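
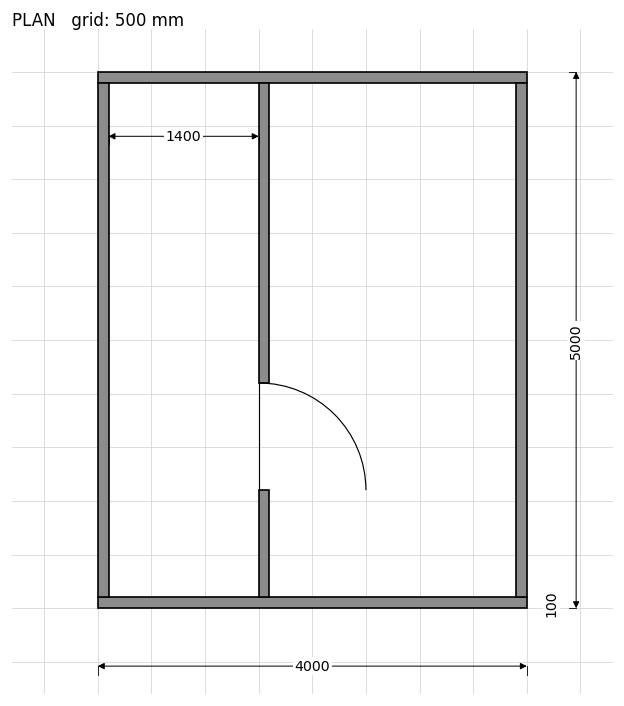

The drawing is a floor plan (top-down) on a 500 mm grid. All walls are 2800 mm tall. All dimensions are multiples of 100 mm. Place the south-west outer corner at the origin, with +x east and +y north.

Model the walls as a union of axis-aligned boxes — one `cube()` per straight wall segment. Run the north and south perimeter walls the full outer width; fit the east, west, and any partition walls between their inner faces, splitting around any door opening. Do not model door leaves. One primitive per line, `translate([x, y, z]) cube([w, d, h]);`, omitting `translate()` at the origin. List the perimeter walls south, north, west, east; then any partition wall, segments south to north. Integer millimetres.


cube([4000, 100, 2800]);
translate([0, 4900, 0]) cube([4000, 100, 2800]);
translate([0, 100, 0]) cube([100, 4800, 2800]);
translate([3900, 100, 0]) cube([100, 4800, 2800]);
translate([1500, 100, 0]) cube([100, 1000, 2800]);
translate([1500, 2100, 0]) cube([100, 2800, 2800]);


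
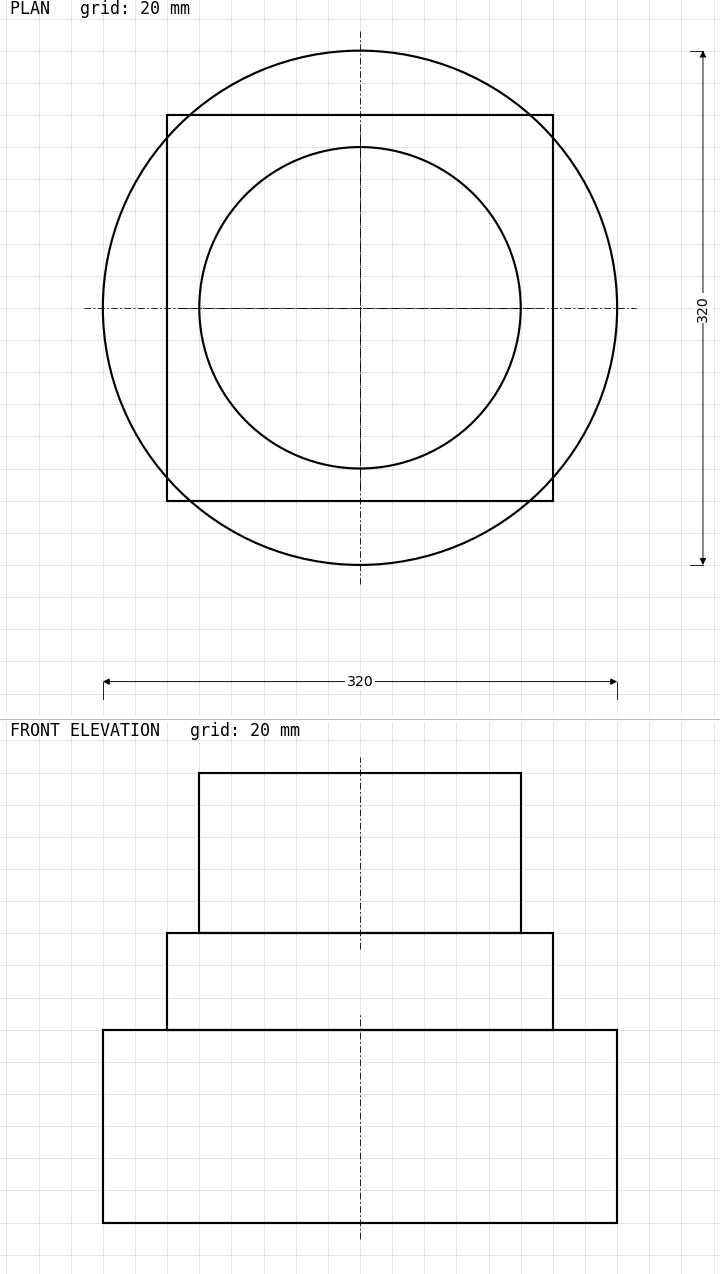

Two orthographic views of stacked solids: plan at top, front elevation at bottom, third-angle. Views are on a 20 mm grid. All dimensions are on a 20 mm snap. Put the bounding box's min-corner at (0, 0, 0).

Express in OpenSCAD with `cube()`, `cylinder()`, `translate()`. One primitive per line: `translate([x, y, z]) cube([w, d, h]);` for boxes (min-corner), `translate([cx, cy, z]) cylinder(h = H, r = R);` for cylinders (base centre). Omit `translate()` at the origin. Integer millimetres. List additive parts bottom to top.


translate([160, 160, 0]) cylinder(h = 120, r = 160);
translate([40, 40, 120]) cube([240, 240, 60]);
translate([160, 160, 180]) cylinder(h = 100, r = 100);


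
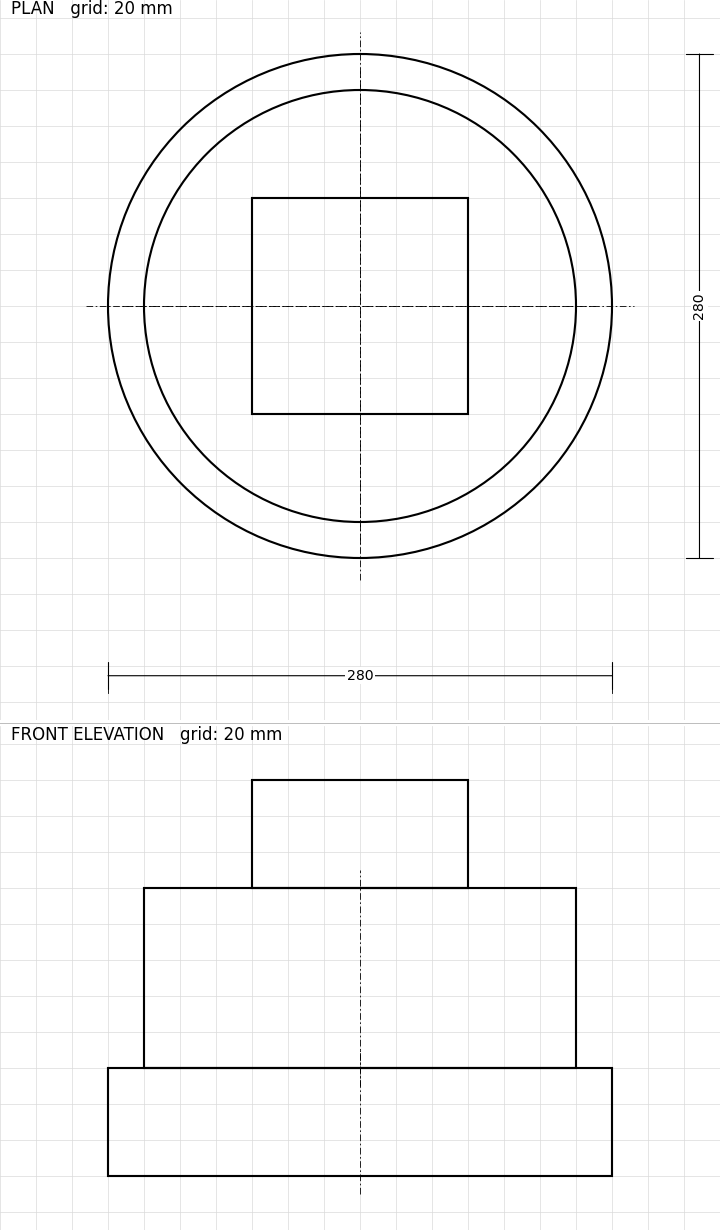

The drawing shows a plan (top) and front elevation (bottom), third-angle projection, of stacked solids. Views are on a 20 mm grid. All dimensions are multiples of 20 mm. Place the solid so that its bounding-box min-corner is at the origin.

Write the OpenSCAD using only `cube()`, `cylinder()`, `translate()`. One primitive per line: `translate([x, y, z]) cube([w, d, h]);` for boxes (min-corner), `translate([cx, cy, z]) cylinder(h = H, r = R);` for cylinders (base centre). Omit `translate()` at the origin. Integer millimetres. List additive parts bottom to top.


translate([140, 140, 0]) cylinder(h = 60, r = 140);
translate([140, 140, 60]) cylinder(h = 100, r = 120);
translate([80, 80, 160]) cube([120, 120, 60]);


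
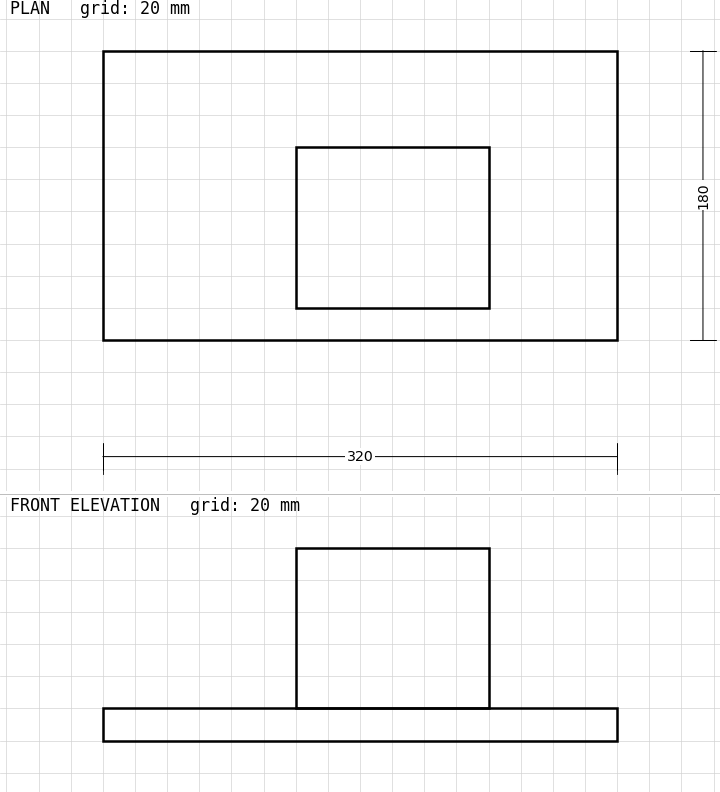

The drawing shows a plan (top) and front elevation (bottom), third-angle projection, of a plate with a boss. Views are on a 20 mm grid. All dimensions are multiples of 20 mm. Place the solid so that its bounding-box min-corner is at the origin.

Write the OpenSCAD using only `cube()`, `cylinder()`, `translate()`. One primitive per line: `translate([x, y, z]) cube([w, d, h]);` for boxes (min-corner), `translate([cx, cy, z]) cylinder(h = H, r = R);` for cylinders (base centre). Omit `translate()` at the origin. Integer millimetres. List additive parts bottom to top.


cube([320, 180, 20]);
translate([120, 20, 20]) cube([120, 100, 100]);


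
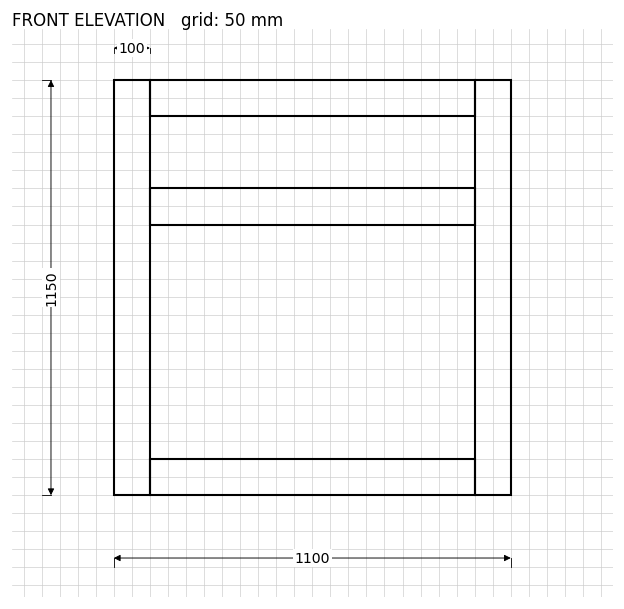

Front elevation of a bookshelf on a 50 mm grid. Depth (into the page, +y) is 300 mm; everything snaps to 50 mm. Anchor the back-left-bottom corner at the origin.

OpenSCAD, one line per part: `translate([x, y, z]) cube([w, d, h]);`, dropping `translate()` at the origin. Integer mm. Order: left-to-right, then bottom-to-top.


cube([100, 300, 1150]);
translate([100, 0, 0]) cube([900, 300, 100]);
translate([100, 0, 750]) cube([900, 300, 100]);
translate([100, 0, 1050]) cube([900, 300, 100]);
translate([1000, 0, 0]) cube([100, 300, 1150]);


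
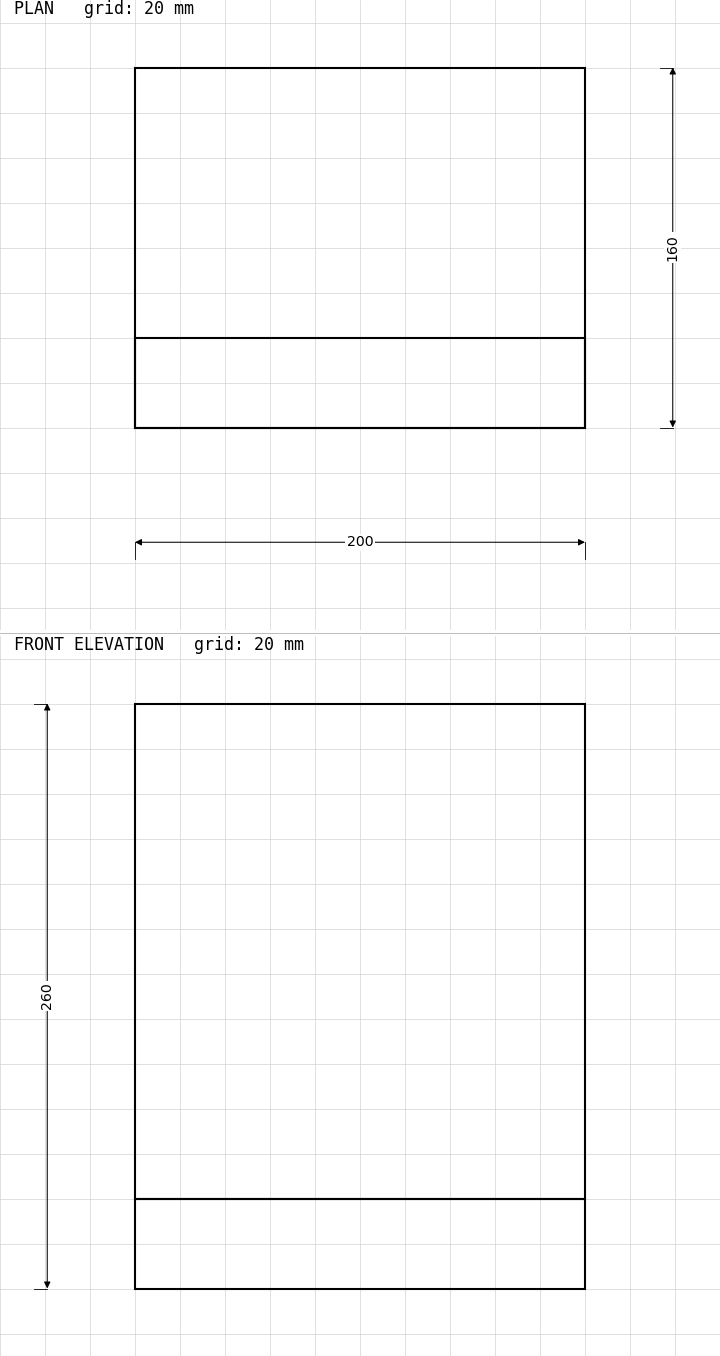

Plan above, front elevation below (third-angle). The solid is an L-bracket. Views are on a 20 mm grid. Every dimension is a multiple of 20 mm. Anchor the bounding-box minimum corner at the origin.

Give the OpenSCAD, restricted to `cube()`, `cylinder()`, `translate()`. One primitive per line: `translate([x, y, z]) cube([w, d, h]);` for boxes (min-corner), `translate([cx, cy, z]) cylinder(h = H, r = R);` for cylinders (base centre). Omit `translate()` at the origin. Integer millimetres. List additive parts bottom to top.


cube([200, 160, 40]);
translate([0, 0, 40]) cube([200, 40, 220]);


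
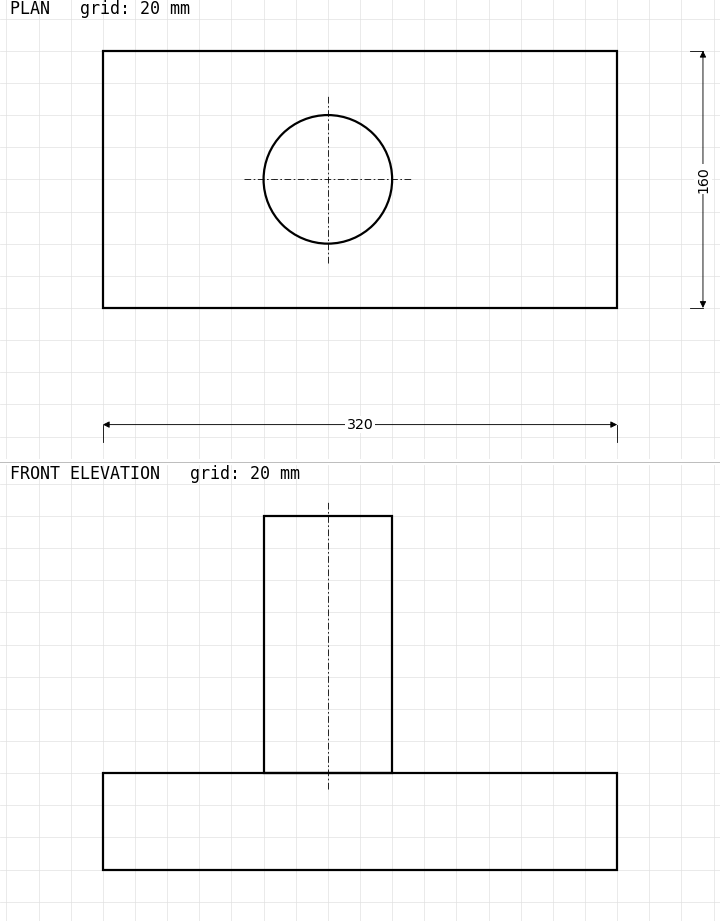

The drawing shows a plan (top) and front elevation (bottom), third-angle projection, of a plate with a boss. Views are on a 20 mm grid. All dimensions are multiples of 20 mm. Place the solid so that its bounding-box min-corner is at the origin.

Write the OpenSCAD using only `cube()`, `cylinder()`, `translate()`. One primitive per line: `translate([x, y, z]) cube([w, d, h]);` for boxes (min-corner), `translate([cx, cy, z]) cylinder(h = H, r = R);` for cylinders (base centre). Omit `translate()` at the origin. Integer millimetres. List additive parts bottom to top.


cube([320, 160, 60]);
translate([140, 80, 60]) cylinder(h = 160, r = 40);


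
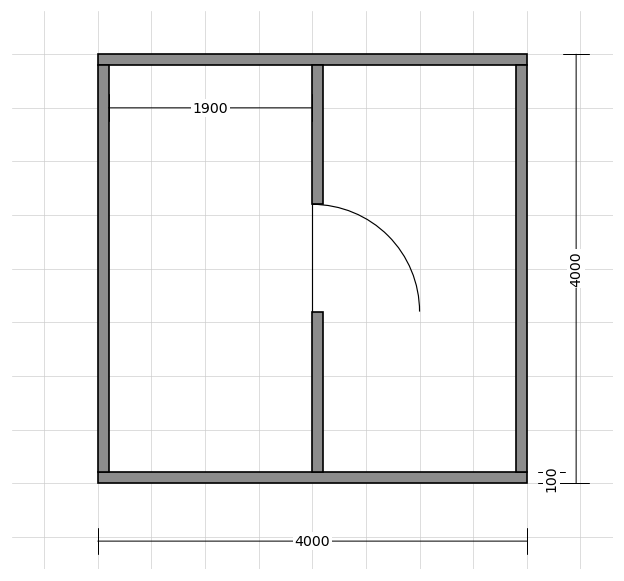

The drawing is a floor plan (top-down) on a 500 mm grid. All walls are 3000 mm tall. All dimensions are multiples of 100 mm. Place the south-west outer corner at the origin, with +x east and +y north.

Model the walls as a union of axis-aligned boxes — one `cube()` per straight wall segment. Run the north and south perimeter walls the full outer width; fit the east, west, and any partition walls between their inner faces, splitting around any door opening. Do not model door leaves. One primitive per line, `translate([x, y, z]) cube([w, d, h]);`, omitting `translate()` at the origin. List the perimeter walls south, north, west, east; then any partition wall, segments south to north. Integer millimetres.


cube([4000, 100, 3000]);
translate([0, 3900, 0]) cube([4000, 100, 3000]);
translate([0, 100, 0]) cube([100, 3800, 3000]);
translate([3900, 100, 0]) cube([100, 3800, 3000]);
translate([2000, 100, 0]) cube([100, 1500, 3000]);
translate([2000, 2600, 0]) cube([100, 1300, 3000]);


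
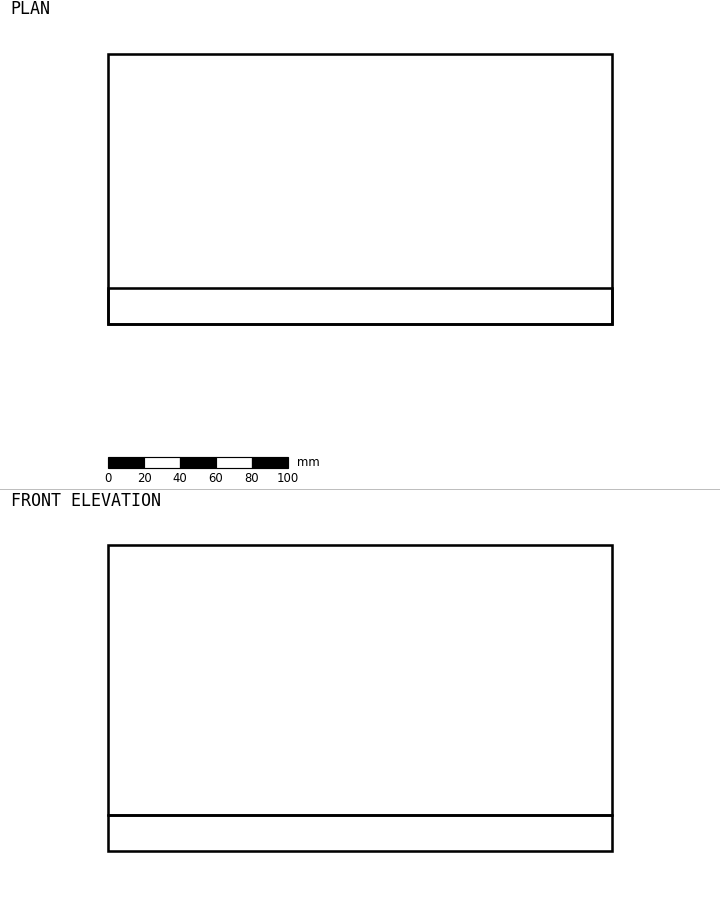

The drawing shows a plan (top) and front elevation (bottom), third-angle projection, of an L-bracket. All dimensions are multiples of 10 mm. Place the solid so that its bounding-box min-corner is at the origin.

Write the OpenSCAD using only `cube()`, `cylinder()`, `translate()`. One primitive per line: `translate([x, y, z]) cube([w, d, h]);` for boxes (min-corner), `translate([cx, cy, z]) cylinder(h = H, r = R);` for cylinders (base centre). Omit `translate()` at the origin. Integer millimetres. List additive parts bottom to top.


cube([280, 150, 20]);
translate([0, 0, 20]) cube([280, 20, 150]);


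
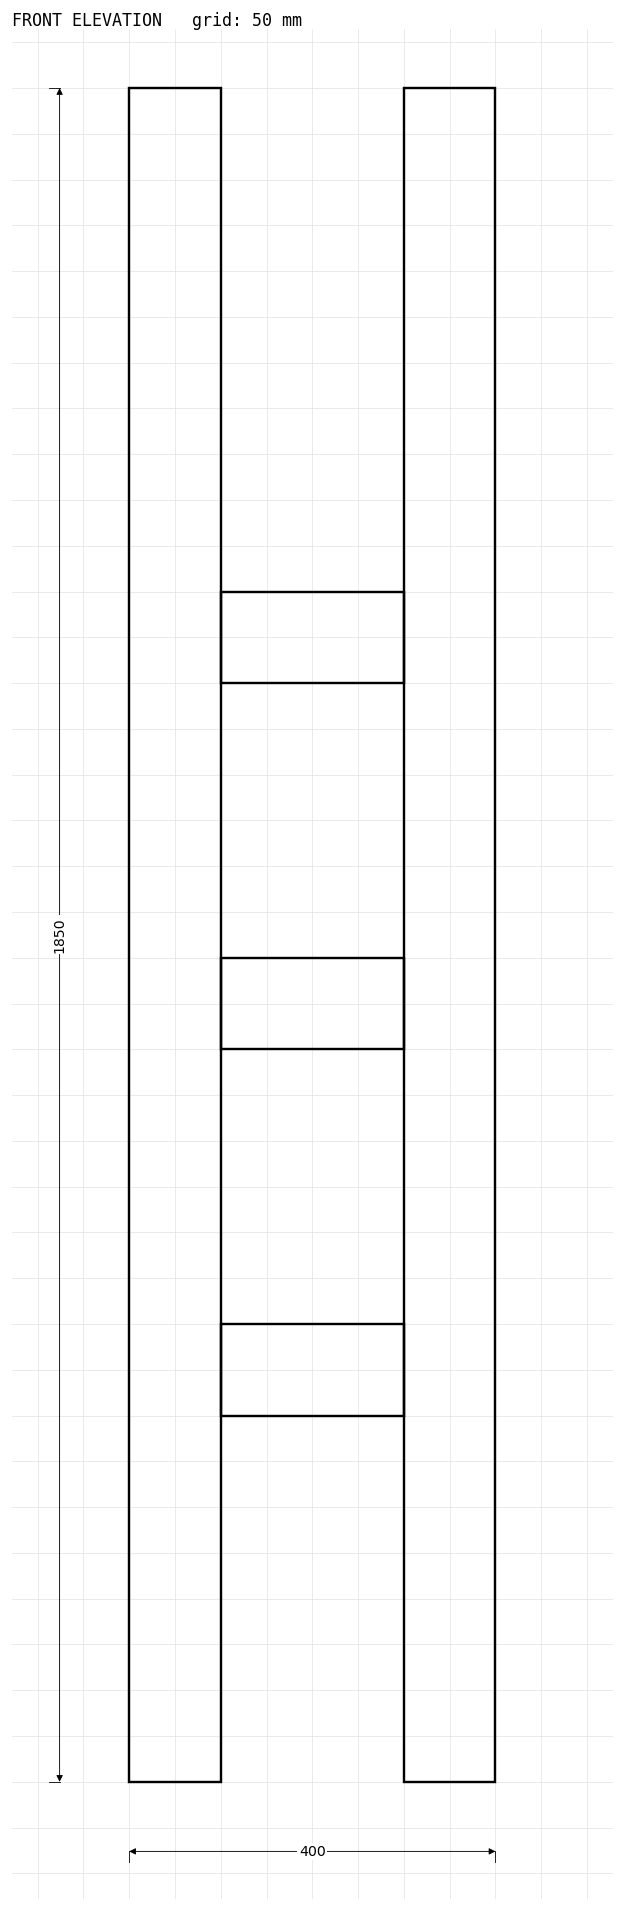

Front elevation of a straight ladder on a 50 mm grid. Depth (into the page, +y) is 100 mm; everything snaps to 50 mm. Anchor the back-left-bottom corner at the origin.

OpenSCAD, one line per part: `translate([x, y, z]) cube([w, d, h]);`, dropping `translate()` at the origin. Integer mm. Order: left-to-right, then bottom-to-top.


cube([100, 100, 1850]);
translate([100, 0, 400]) cube([200, 100, 100]);
translate([100, 0, 800]) cube([200, 100, 100]);
translate([100, 0, 1200]) cube([200, 100, 100]);
translate([300, 0, 0]) cube([100, 100, 1850]);


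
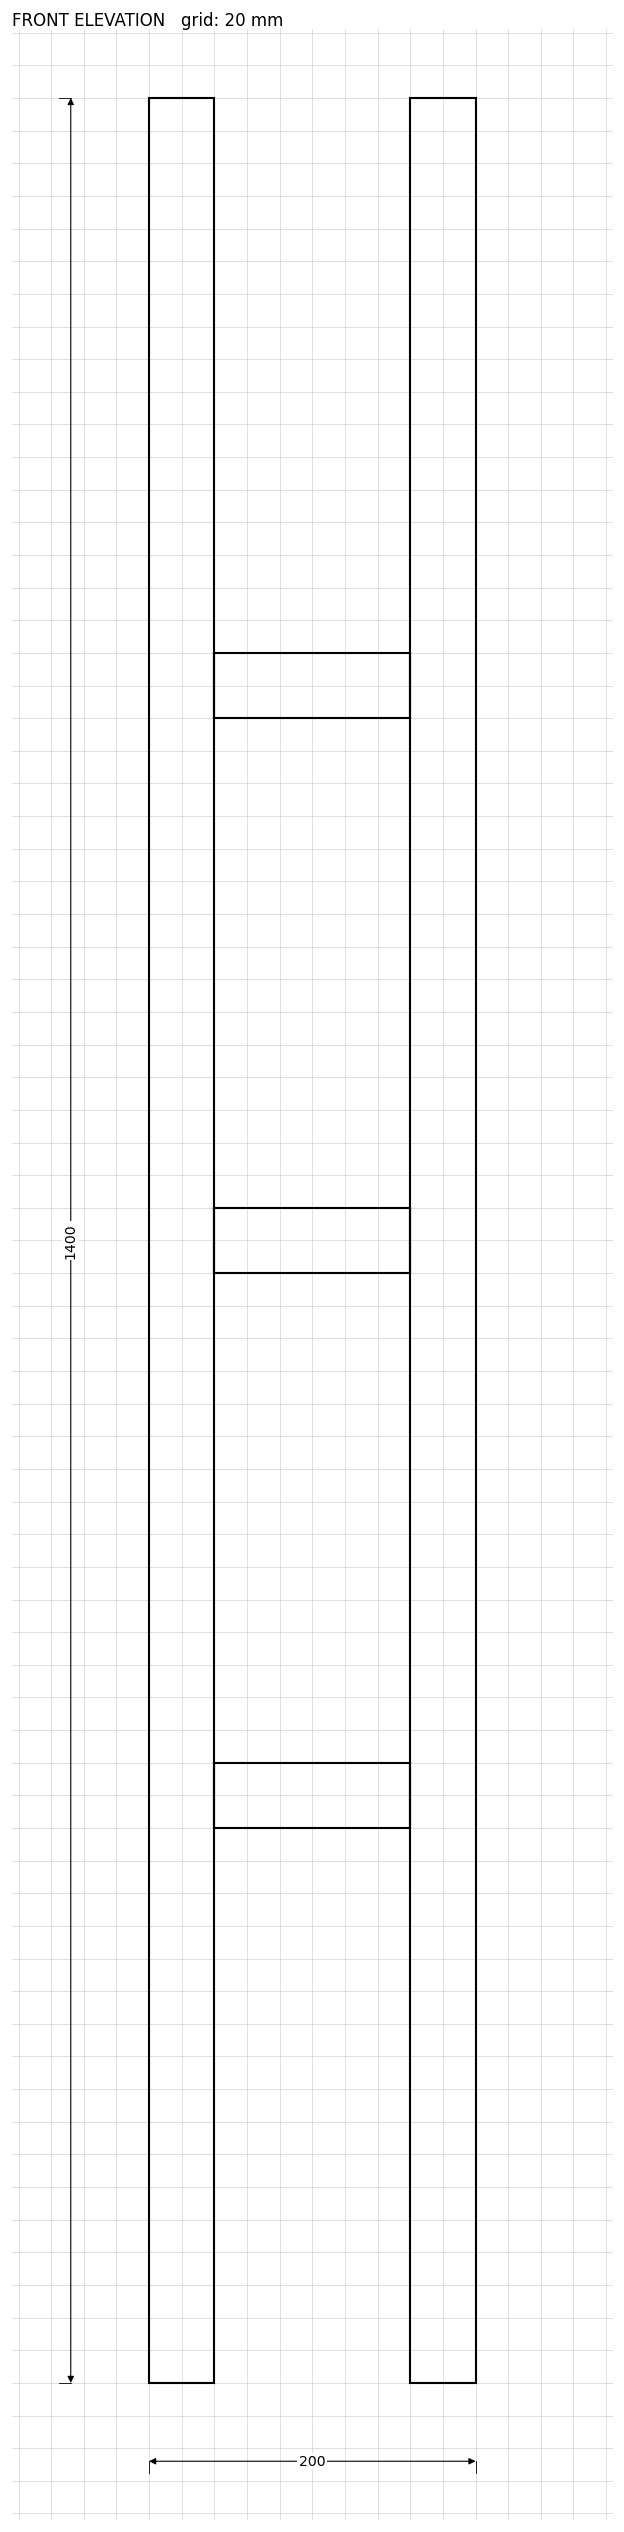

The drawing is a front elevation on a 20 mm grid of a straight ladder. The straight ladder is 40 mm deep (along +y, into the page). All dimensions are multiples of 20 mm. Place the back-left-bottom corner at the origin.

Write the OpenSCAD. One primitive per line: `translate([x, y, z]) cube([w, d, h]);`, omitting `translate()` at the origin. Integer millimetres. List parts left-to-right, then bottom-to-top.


cube([40, 40, 1400]);
translate([40, 0, 340]) cube([120, 40, 40]);
translate([40, 0, 680]) cube([120, 40, 40]);
translate([40, 0, 1020]) cube([120, 40, 40]);
translate([160, 0, 0]) cube([40, 40, 1400]);


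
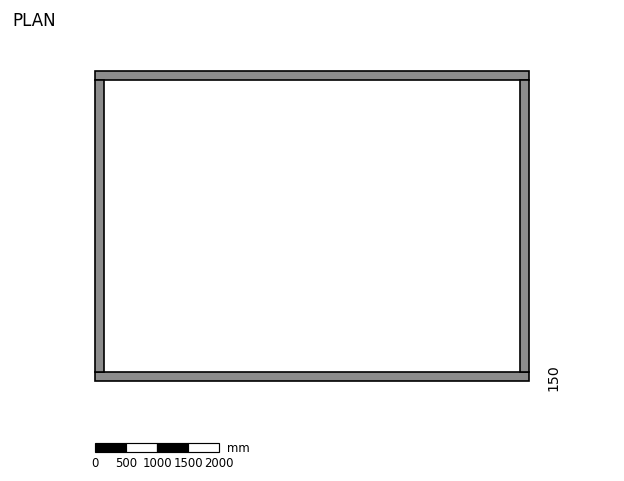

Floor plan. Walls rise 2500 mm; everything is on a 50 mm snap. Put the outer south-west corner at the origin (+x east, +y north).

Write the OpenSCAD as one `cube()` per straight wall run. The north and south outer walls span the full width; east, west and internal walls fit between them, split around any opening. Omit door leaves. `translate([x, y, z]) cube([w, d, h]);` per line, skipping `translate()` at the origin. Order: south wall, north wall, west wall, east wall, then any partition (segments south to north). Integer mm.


cube([7000, 150, 2500]);
translate([0, 4850, 0]) cube([7000, 150, 2500]);
translate([0, 150, 0]) cube([150, 4700, 2500]);
translate([6850, 150, 0]) cube([150, 4700, 2500]);


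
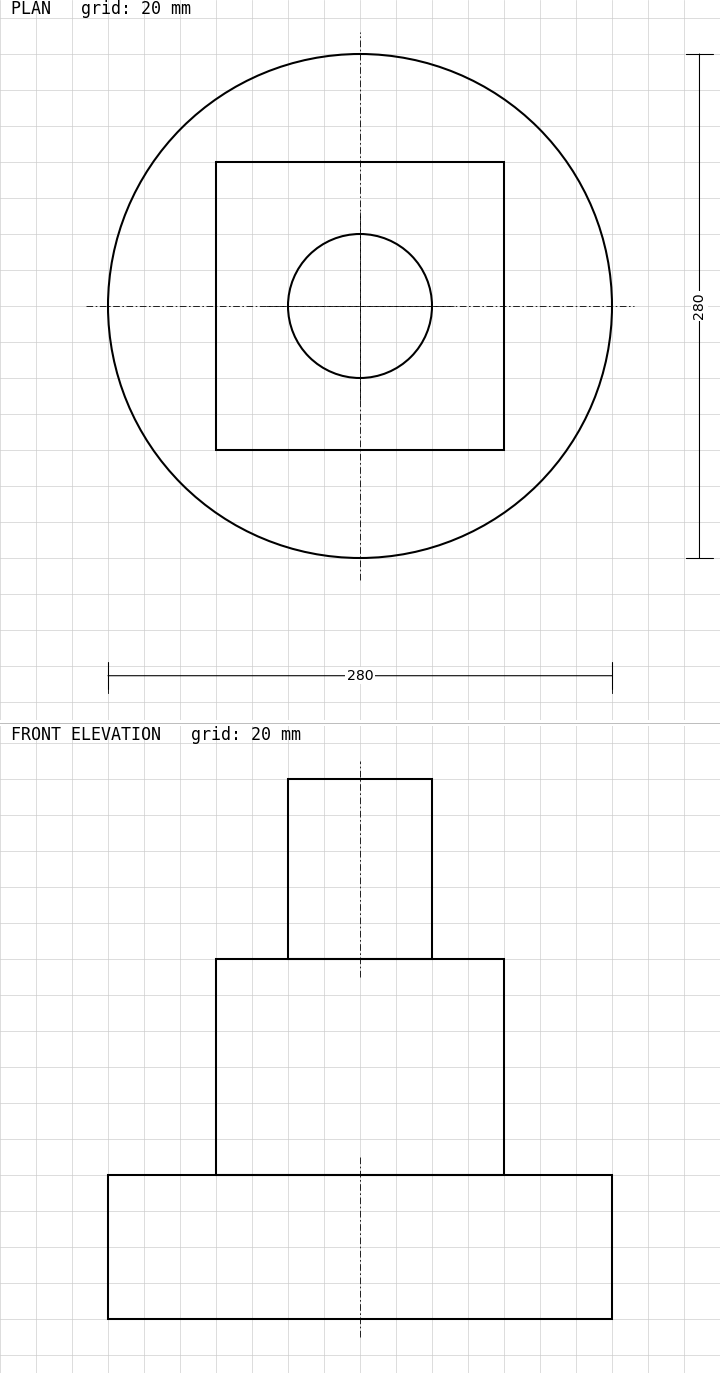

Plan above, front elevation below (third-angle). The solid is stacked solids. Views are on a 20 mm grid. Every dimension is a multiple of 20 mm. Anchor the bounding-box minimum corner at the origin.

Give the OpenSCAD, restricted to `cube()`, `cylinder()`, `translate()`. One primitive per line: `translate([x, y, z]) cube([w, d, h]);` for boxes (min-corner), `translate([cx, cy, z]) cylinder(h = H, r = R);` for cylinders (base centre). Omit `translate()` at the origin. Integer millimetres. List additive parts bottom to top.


translate([140, 140, 0]) cylinder(h = 80, r = 140);
translate([60, 60, 80]) cube([160, 160, 120]);
translate([140, 140, 200]) cylinder(h = 100, r = 40);


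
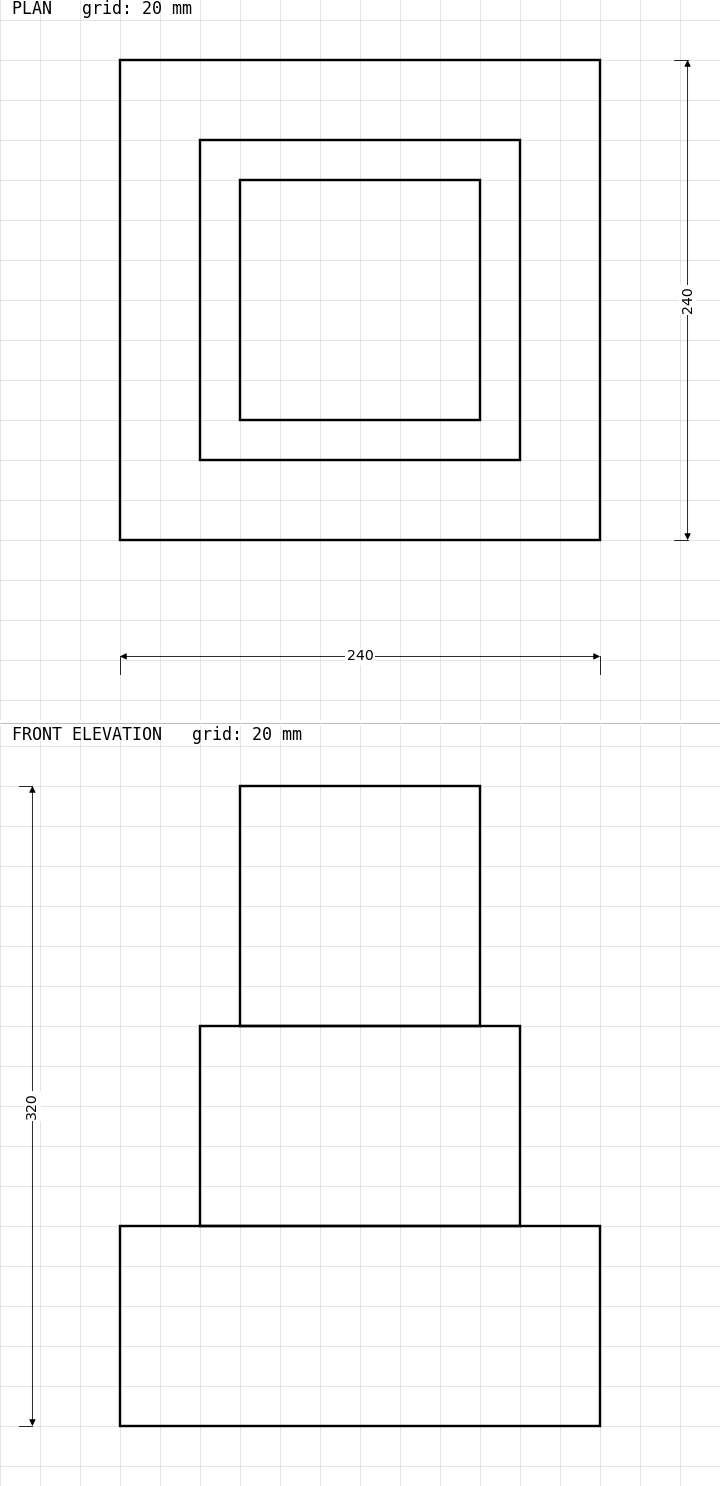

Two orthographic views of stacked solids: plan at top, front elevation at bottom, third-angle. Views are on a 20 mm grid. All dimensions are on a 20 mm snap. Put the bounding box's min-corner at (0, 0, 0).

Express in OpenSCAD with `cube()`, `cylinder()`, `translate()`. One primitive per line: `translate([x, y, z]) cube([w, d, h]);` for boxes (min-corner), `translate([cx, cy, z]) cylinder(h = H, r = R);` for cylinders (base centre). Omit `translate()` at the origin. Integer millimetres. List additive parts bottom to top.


cube([240, 240, 100]);
translate([40, 40, 100]) cube([160, 160, 100]);
translate([60, 60, 200]) cube([120, 120, 120]);


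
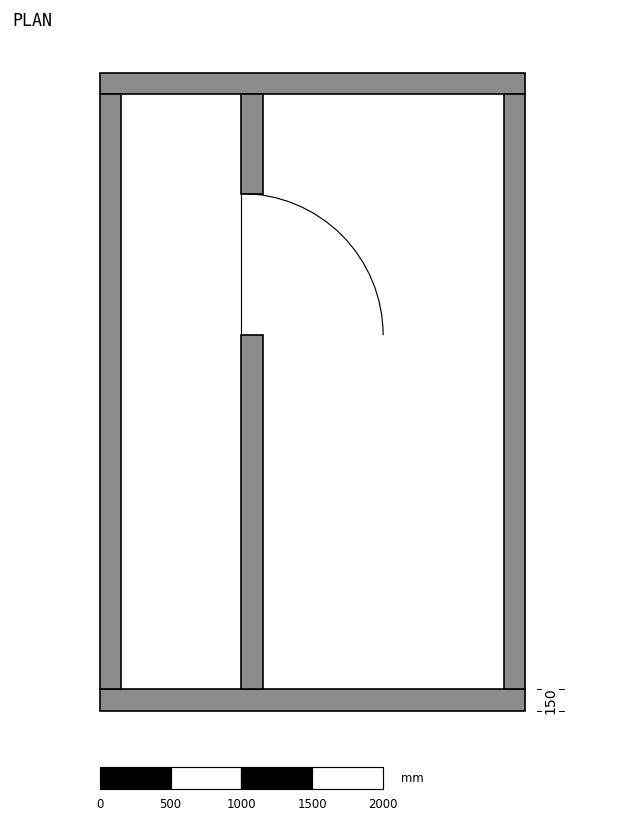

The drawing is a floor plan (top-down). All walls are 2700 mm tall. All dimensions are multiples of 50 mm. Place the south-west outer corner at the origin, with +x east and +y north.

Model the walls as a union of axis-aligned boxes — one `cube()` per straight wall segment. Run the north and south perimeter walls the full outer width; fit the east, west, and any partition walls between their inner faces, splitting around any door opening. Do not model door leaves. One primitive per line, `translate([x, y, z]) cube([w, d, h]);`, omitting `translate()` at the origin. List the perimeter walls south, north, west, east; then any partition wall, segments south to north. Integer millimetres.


cube([3000, 150, 2700]);
translate([0, 4350, 0]) cube([3000, 150, 2700]);
translate([0, 150, 0]) cube([150, 4200, 2700]);
translate([2850, 150, 0]) cube([150, 4200, 2700]);
translate([1000, 150, 0]) cube([150, 2500, 2700]);
translate([1000, 3650, 0]) cube([150, 700, 2700]);


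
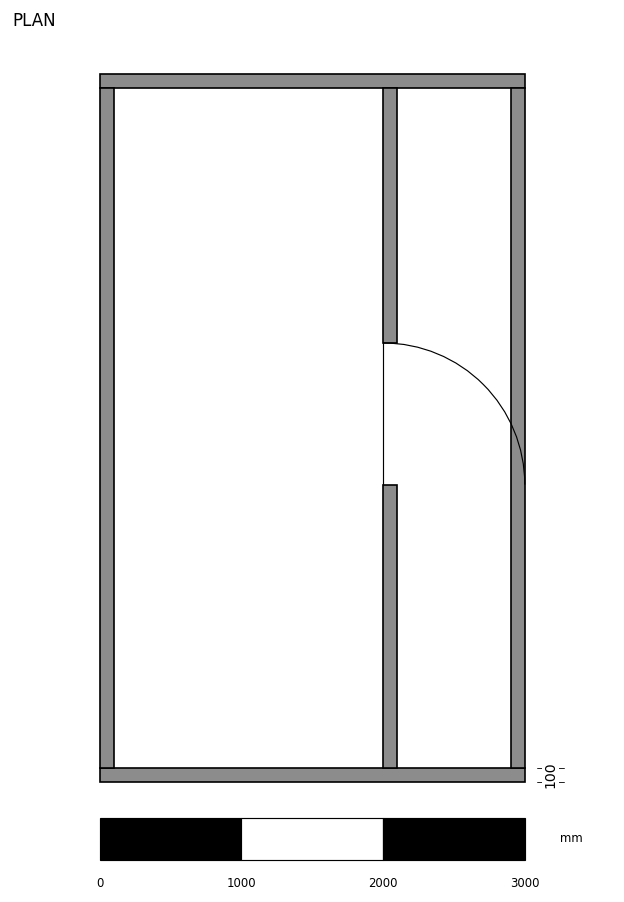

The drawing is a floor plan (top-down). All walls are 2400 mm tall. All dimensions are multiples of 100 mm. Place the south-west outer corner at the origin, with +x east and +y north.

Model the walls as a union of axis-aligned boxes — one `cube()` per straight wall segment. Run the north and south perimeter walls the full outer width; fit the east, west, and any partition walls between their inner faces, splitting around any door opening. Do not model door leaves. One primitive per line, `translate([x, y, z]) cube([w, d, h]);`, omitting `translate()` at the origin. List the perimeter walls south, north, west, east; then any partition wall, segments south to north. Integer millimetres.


cube([3000, 100, 2400]);
translate([0, 4900, 0]) cube([3000, 100, 2400]);
translate([0, 100, 0]) cube([100, 4800, 2400]);
translate([2900, 100, 0]) cube([100, 4800, 2400]);
translate([2000, 100, 0]) cube([100, 2000, 2400]);
translate([2000, 3100, 0]) cube([100, 1800, 2400]);


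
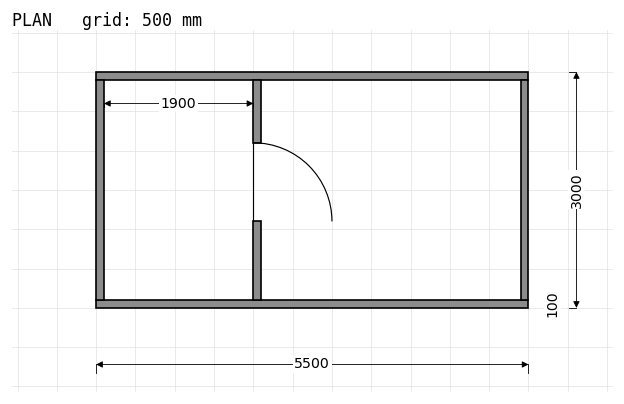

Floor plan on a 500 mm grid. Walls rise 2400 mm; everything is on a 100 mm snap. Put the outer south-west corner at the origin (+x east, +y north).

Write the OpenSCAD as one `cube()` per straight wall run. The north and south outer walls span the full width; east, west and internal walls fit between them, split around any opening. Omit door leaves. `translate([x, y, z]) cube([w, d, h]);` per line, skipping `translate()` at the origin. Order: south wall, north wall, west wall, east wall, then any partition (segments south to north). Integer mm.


cube([5500, 100, 2400]);
translate([0, 2900, 0]) cube([5500, 100, 2400]);
translate([0, 100, 0]) cube([100, 2800, 2400]);
translate([5400, 100, 0]) cube([100, 2800, 2400]);
translate([2000, 100, 0]) cube([100, 1000, 2400]);
translate([2000, 2100, 0]) cube([100, 800, 2400]);


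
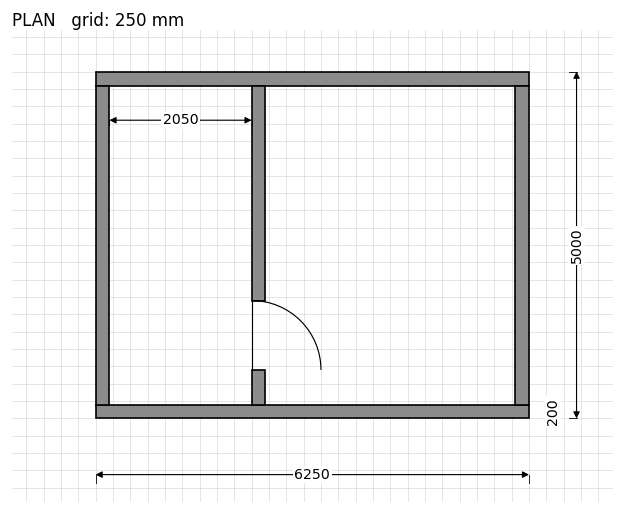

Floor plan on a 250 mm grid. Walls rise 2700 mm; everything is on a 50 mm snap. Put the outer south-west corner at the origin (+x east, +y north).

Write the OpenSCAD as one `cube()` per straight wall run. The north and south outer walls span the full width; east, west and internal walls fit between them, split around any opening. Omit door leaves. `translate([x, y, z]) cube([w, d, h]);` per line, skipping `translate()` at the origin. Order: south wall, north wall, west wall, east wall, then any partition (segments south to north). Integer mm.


cube([6250, 200, 2700]);
translate([0, 4800, 0]) cube([6250, 200, 2700]);
translate([0, 200, 0]) cube([200, 4600, 2700]);
translate([6050, 200, 0]) cube([200, 4600, 2700]);
translate([2250, 200, 0]) cube([200, 500, 2700]);
translate([2250, 1700, 0]) cube([200, 3100, 2700]);


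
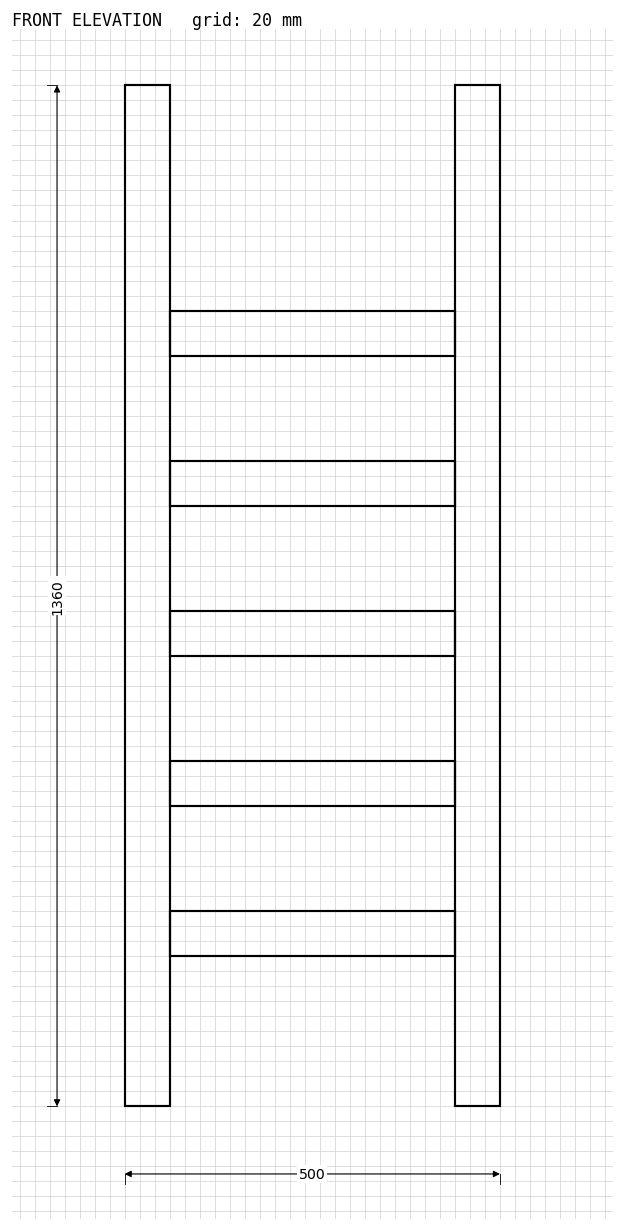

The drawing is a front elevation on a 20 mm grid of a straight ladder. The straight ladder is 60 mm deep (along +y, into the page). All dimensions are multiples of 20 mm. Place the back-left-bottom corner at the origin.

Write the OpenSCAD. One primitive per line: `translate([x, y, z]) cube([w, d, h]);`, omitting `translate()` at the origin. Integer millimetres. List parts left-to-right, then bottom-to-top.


cube([60, 60, 1360]);
translate([60, 0, 200]) cube([380, 60, 60]);
translate([60, 0, 400]) cube([380, 60, 60]);
translate([60, 0, 600]) cube([380, 60, 60]);
translate([60, 0, 800]) cube([380, 60, 60]);
translate([60, 0, 1000]) cube([380, 60, 60]);
translate([440, 0, 0]) cube([60, 60, 1360]);


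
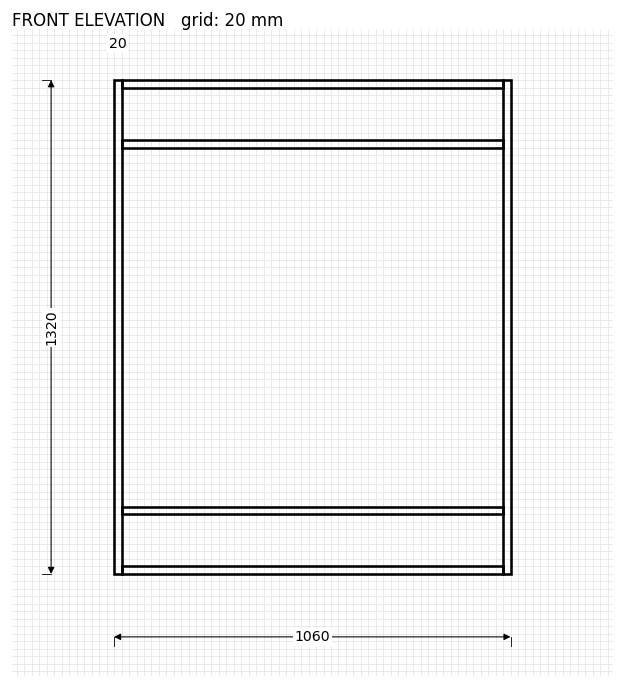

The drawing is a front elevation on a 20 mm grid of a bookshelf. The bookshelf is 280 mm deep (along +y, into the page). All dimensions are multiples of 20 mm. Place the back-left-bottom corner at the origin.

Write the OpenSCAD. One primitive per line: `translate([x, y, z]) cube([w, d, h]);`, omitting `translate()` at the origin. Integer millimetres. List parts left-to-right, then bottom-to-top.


cube([20, 280, 1320]);
translate([20, 0, 0]) cube([1020, 280, 20]);
translate([20, 0, 160]) cube([1020, 280, 20]);
translate([20, 0, 1140]) cube([1020, 280, 20]);
translate([20, 0, 1300]) cube([1020, 280, 20]);
translate([1040, 0, 0]) cube([20, 280, 1320]);


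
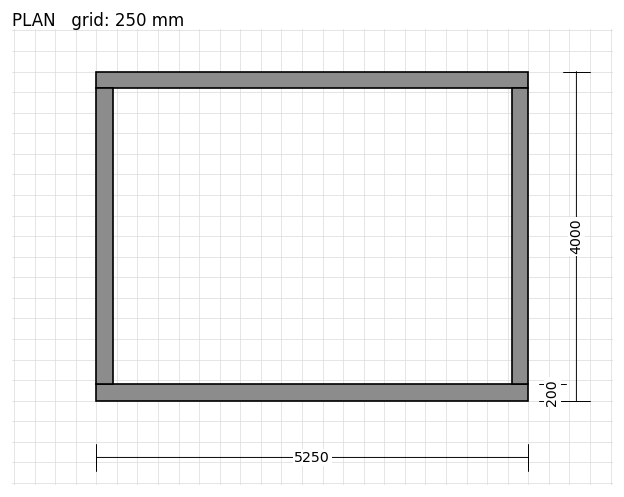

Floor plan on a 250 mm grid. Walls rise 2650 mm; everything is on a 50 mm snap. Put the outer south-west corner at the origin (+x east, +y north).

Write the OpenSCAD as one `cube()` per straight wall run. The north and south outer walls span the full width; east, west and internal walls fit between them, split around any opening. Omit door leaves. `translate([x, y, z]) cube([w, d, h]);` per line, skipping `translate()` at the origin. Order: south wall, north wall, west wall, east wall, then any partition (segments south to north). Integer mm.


cube([5250, 200, 2650]);
translate([0, 3800, 0]) cube([5250, 200, 2650]);
translate([0, 200, 0]) cube([200, 3600, 2650]);
translate([5050, 200, 0]) cube([200, 3600, 2650]);


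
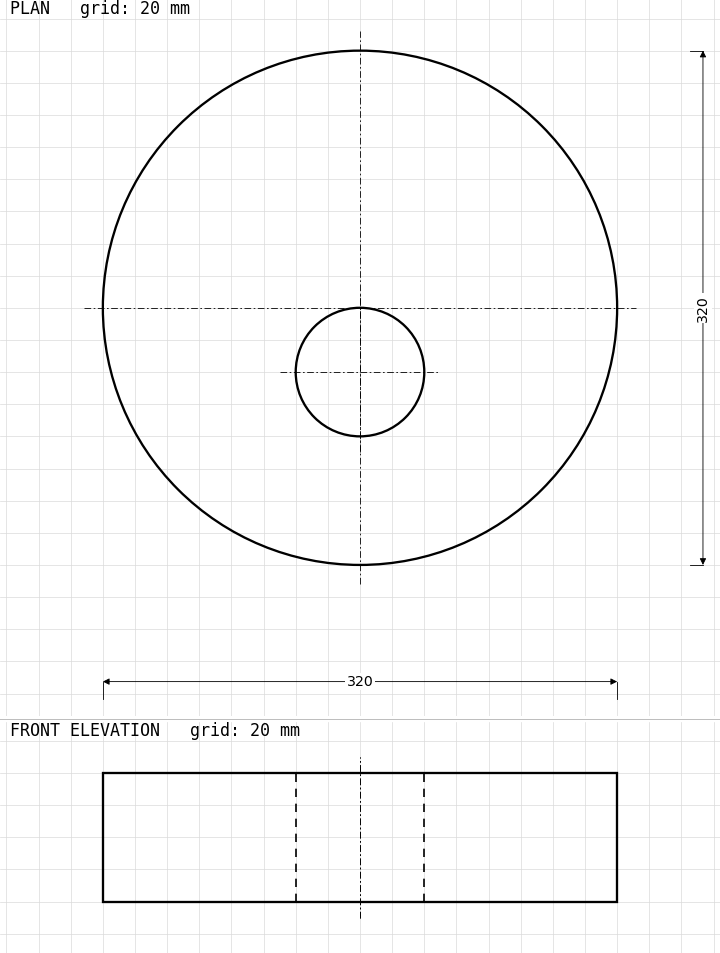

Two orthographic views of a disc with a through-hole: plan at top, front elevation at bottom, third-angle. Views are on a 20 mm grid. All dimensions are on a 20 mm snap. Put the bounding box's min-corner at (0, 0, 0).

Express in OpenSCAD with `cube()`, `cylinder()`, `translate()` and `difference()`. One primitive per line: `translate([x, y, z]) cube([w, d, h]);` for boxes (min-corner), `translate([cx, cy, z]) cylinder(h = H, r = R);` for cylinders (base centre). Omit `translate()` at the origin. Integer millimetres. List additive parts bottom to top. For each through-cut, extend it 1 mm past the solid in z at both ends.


difference() {
  translate([160, 160, 0]) cylinder(h = 80, r = 160);
  translate([160, 120, -1]) cylinder(h = 82, r = 40);
}


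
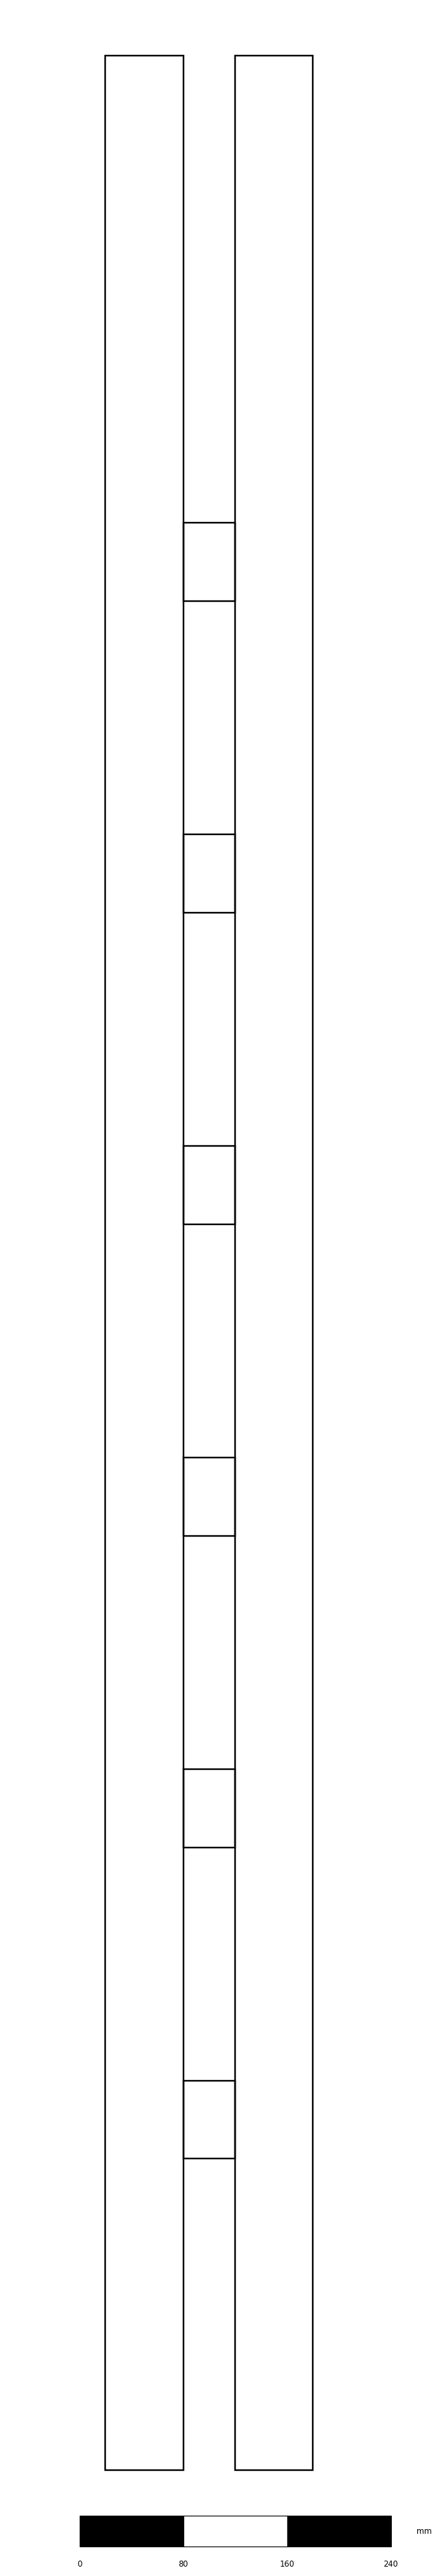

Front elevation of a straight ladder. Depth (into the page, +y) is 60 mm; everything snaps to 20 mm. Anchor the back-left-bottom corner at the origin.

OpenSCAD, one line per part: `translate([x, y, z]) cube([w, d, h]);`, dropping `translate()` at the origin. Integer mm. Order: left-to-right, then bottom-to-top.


cube([60, 60, 1860]);
translate([60, 0, 240]) cube([40, 60, 60]);
translate([60, 0, 480]) cube([40, 60, 60]);
translate([60, 0, 720]) cube([40, 60, 60]);
translate([60, 0, 960]) cube([40, 60, 60]);
translate([60, 0, 1200]) cube([40, 60, 60]);
translate([60, 0, 1440]) cube([40, 60, 60]);
translate([100, 0, 0]) cube([60, 60, 1860]);


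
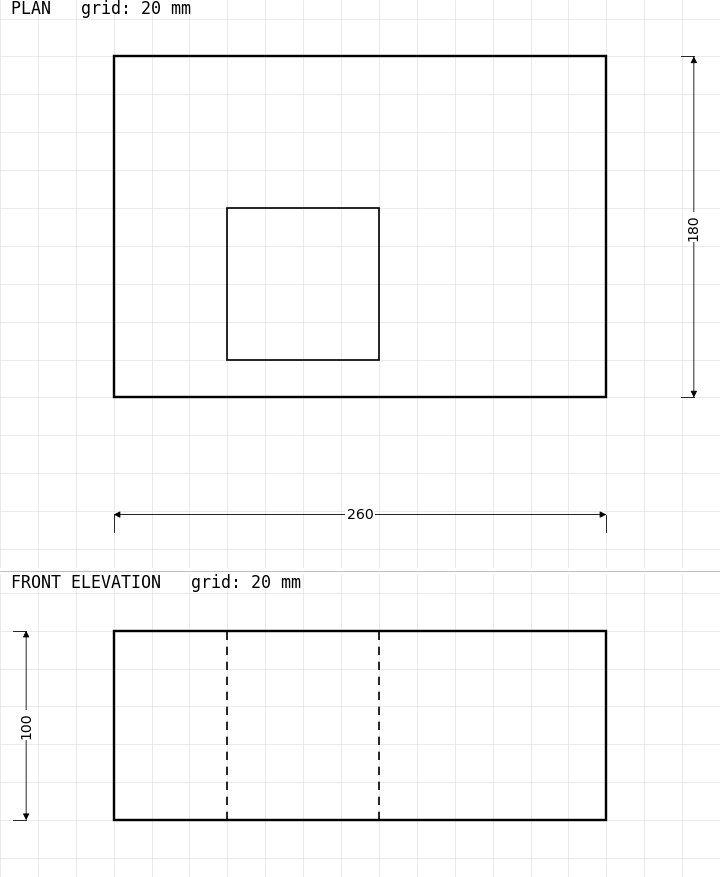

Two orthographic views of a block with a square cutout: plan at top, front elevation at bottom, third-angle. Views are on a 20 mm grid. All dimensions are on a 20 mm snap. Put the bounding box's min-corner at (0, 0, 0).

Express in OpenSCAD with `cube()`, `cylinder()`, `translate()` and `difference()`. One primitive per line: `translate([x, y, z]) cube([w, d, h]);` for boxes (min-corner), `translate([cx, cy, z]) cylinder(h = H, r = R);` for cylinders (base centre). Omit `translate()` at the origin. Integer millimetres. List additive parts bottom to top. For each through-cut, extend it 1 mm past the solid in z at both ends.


difference() {
  cube([260, 180, 100]);
  translate([60, 20, -1]) cube([80, 80, 102]);
}


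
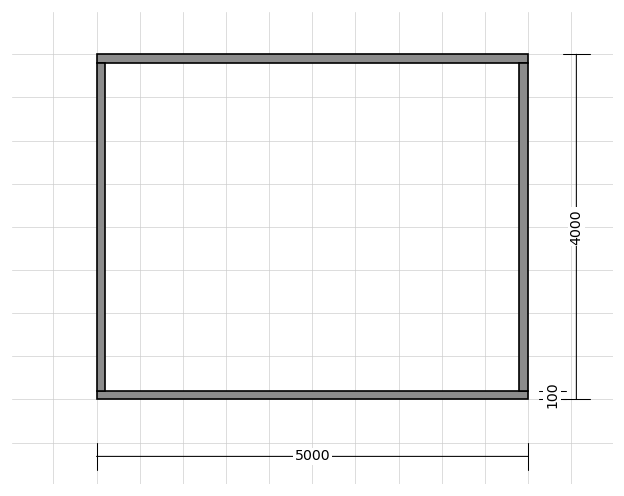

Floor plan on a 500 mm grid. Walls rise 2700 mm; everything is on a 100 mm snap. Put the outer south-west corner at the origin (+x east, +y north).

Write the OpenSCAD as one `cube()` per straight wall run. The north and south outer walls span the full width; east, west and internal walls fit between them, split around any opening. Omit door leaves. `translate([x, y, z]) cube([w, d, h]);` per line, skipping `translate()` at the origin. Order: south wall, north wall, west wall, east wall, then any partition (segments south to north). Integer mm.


cube([5000, 100, 2700]);
translate([0, 3900, 0]) cube([5000, 100, 2700]);
translate([0, 100, 0]) cube([100, 3800, 2700]);
translate([4900, 100, 0]) cube([100, 3800, 2700]);


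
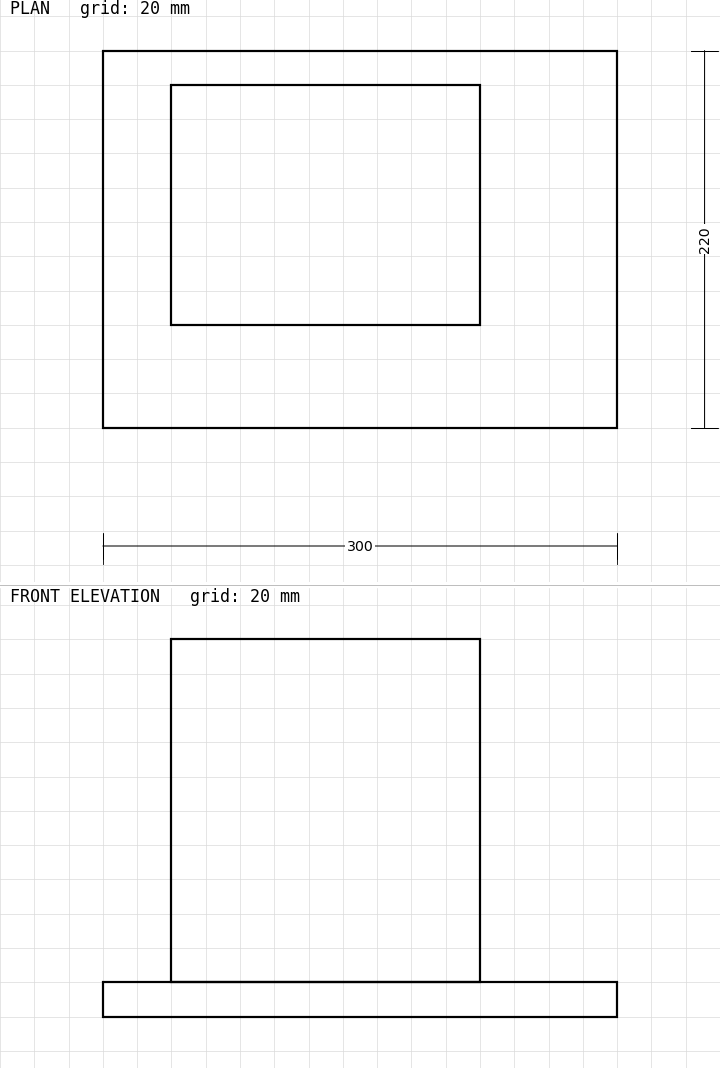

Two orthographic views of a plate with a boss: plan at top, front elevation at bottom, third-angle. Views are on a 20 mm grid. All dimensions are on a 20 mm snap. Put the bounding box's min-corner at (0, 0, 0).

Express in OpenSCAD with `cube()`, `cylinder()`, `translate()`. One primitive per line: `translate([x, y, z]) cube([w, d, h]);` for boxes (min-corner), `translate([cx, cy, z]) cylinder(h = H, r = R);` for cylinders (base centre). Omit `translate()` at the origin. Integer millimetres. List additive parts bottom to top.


cube([300, 220, 20]);
translate([40, 60, 20]) cube([180, 140, 200]);


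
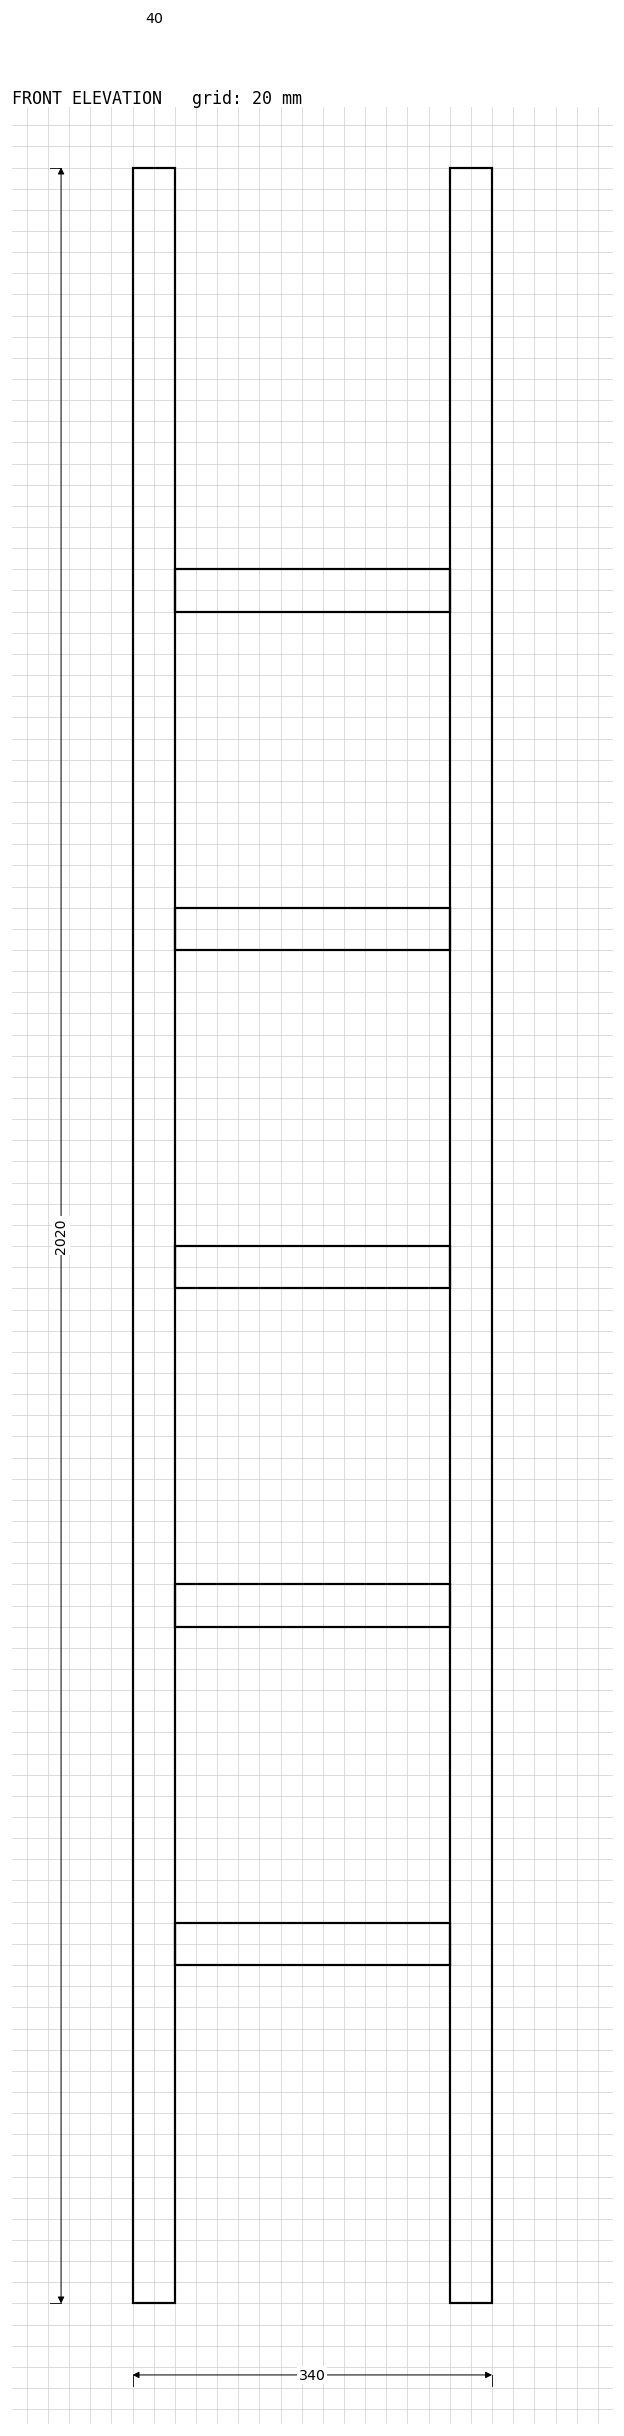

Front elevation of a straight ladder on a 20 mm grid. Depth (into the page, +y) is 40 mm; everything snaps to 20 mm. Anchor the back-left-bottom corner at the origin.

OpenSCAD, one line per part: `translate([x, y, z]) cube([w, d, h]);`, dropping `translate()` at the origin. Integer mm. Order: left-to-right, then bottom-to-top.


cube([40, 40, 2020]);
translate([40, 0, 320]) cube([260, 40, 40]);
translate([40, 0, 640]) cube([260, 40, 40]);
translate([40, 0, 960]) cube([260, 40, 40]);
translate([40, 0, 1280]) cube([260, 40, 40]);
translate([40, 0, 1600]) cube([260, 40, 40]);
translate([300, 0, 0]) cube([40, 40, 2020]);


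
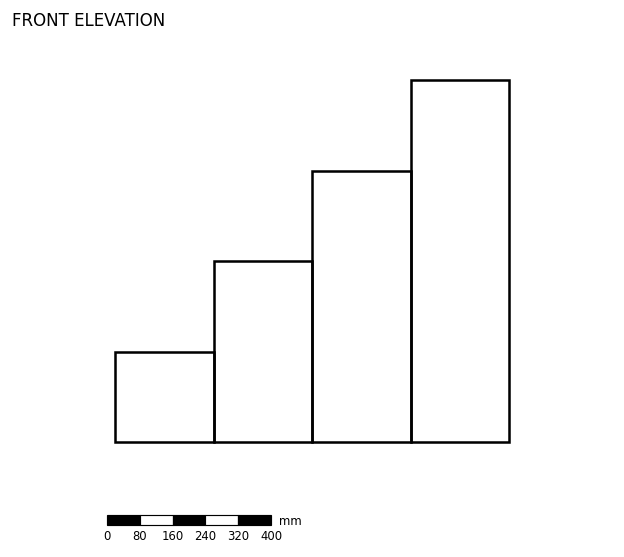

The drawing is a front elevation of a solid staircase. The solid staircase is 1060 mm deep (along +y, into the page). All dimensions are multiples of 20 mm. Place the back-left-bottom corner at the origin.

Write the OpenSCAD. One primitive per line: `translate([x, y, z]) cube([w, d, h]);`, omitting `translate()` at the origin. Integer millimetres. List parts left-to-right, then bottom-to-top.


cube([240, 1060, 220]);
translate([240, 0, 0]) cube([240, 1060, 440]);
translate([480, 0, 0]) cube([240, 1060, 660]);
translate([720, 0, 0]) cube([240, 1060, 880]);


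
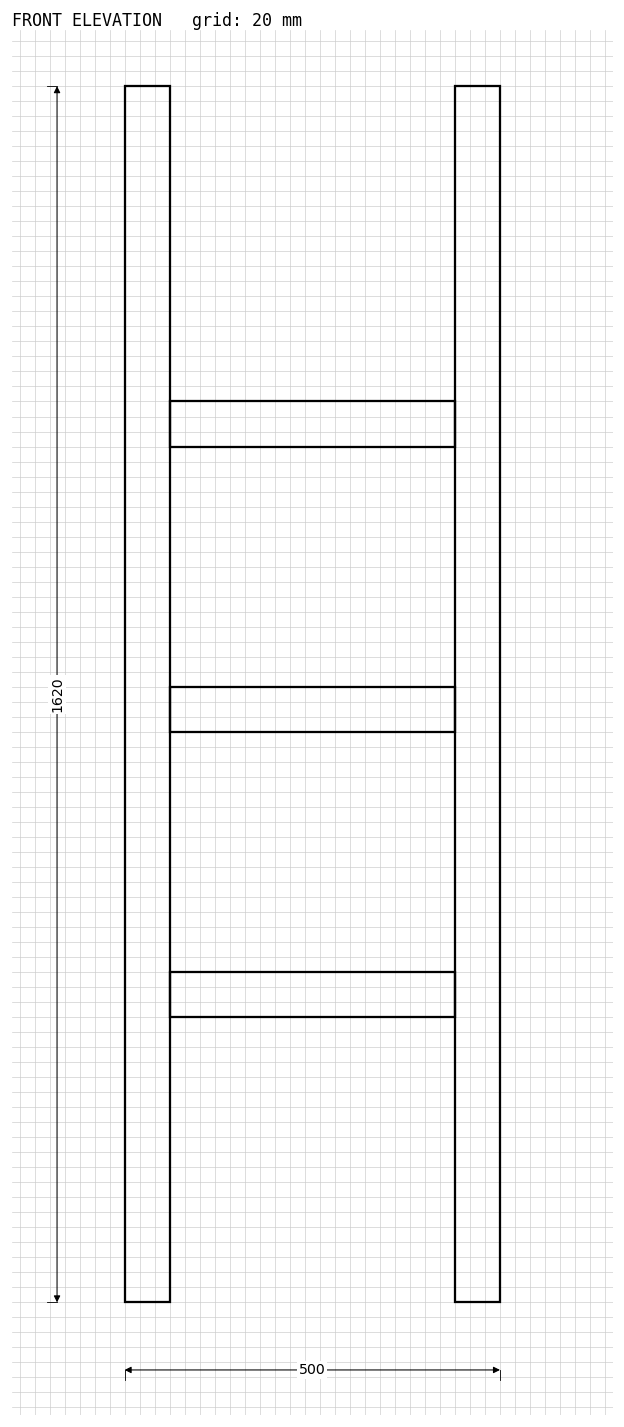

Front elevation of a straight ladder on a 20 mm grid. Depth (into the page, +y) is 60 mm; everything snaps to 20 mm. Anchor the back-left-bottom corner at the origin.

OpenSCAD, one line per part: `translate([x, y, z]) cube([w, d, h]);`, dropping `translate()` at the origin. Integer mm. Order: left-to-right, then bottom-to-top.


cube([60, 60, 1620]);
translate([60, 0, 380]) cube([380, 60, 60]);
translate([60, 0, 760]) cube([380, 60, 60]);
translate([60, 0, 1140]) cube([380, 60, 60]);
translate([440, 0, 0]) cube([60, 60, 1620]);


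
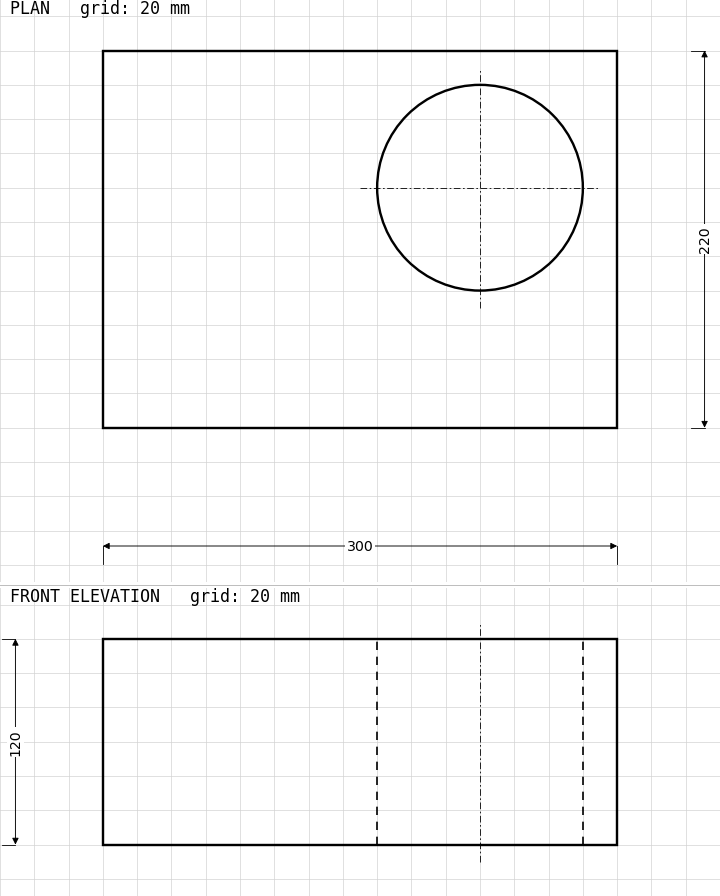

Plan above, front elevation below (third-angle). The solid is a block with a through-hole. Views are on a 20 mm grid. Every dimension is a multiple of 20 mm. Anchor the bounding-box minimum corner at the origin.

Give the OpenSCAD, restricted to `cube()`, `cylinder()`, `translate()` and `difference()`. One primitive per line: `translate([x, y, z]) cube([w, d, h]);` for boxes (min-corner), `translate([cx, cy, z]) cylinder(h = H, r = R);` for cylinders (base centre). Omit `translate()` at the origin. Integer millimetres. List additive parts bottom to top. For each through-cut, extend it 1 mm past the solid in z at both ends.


difference() {
  cube([300, 220, 120]);
  translate([220, 140, -1]) cylinder(h = 122, r = 60);
}


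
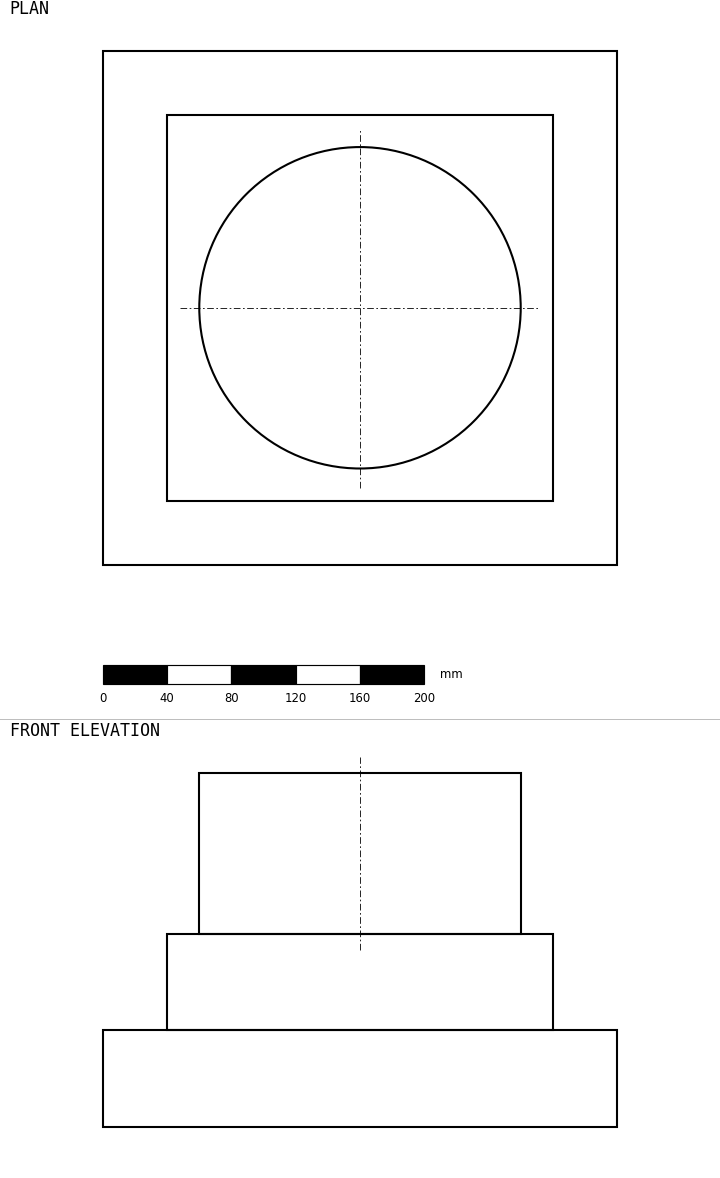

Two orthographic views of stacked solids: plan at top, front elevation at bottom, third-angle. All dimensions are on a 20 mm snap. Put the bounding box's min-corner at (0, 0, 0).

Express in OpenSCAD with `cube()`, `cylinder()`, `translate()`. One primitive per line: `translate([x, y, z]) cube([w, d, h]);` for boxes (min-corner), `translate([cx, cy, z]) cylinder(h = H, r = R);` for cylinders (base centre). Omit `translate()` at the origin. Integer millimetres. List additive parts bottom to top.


cube([320, 320, 60]);
translate([40, 40, 60]) cube([240, 240, 60]);
translate([160, 160, 120]) cylinder(h = 100, r = 100);


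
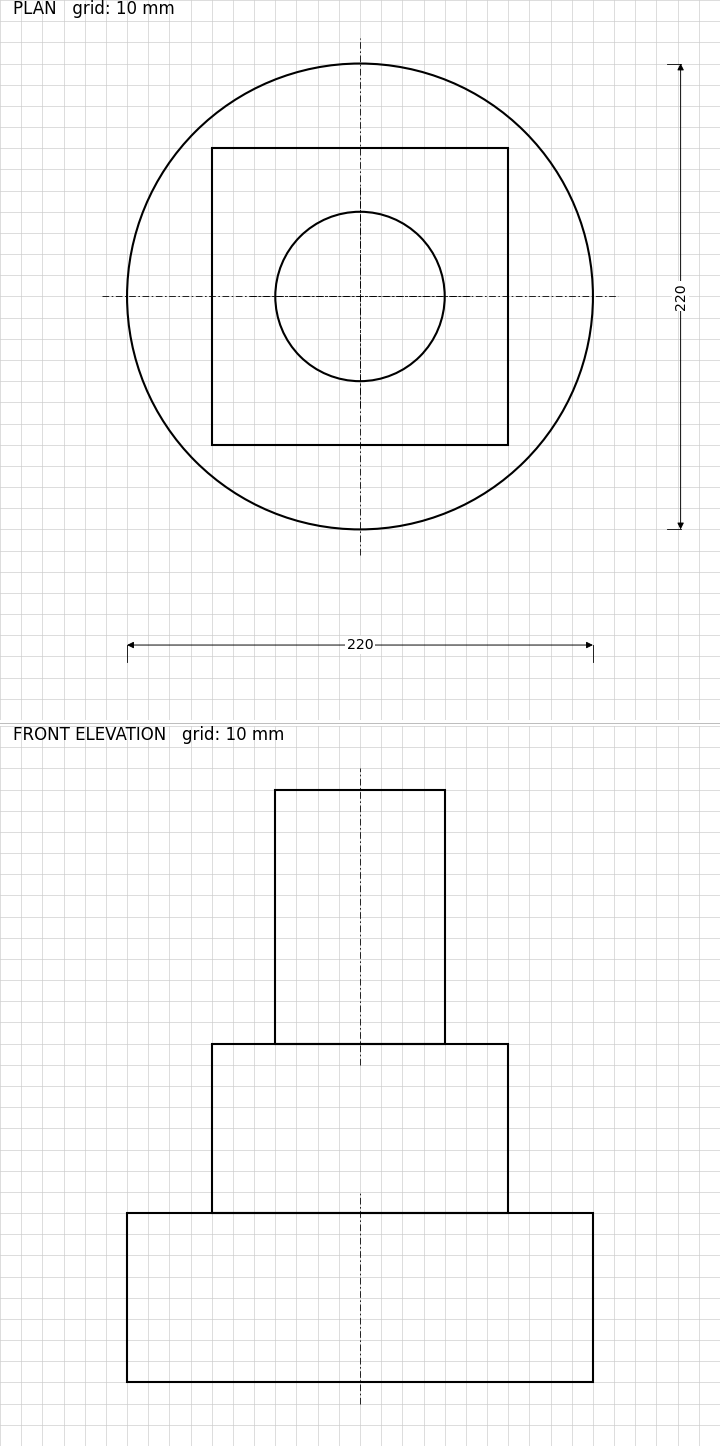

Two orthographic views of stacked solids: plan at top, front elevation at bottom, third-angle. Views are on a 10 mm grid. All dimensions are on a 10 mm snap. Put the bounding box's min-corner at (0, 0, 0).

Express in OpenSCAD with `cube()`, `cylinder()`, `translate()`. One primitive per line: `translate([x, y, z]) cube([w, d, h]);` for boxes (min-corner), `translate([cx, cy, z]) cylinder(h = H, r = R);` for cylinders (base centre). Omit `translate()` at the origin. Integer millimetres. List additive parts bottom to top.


translate([110, 110, 0]) cylinder(h = 80, r = 110);
translate([40, 40, 80]) cube([140, 140, 80]);
translate([110, 110, 160]) cylinder(h = 120, r = 40);
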